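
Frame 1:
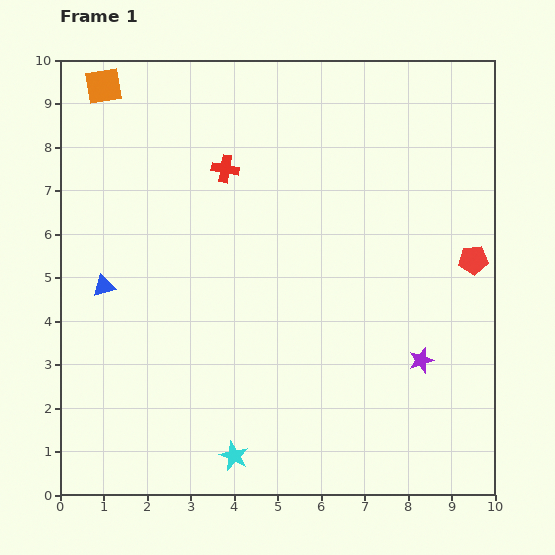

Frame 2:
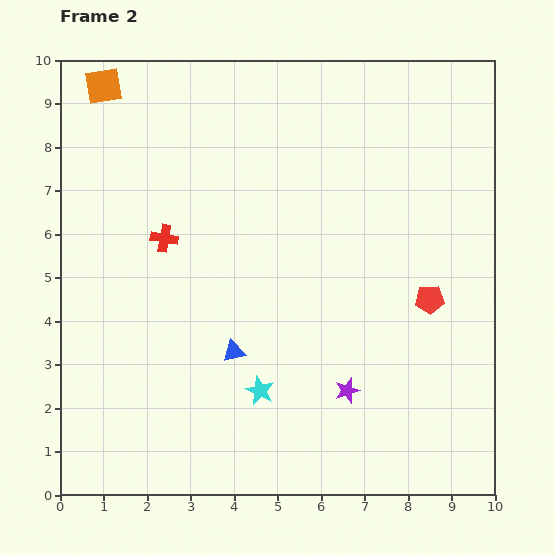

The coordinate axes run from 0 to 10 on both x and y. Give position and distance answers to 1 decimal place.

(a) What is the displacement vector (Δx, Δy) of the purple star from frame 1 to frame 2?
(-1.7, -0.7)

The purple star was at (8.3, 3.1) in frame 1 and (6.6, 2.4) in frame 2.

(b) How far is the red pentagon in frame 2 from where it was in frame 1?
1.3

The red pentagon moved from (9.5, 5.4) to (8.5, 4.5), a distance of √(1.0² + 0.9²) ≈ 1.3.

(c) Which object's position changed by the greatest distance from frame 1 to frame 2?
the blue triangle

(moved 3.4; next 2.1)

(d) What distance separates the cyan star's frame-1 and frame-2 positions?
1.6

The cyan star moved from (4.0, 0.9) to (4.6, 2.4), a distance of √(0.6² + 1.5²) ≈ 1.6.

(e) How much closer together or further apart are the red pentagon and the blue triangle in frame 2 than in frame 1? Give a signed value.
-3.8

Distance in frame 1: 8.5. Distance in frame 2: 4.7.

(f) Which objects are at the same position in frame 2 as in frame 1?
the orange square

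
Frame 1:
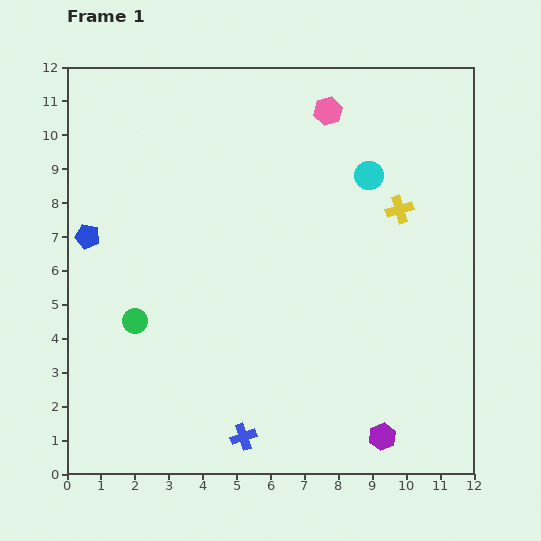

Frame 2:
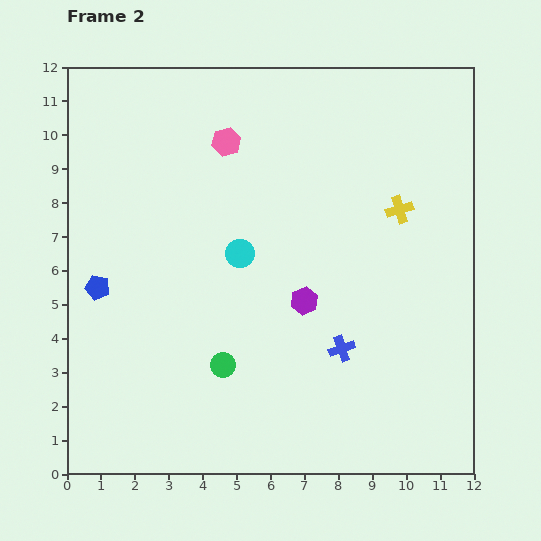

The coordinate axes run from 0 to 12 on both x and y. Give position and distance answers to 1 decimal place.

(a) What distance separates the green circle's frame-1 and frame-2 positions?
2.9

The green circle moved from (2.0, 4.5) to (4.6, 3.2), a distance of √(2.6² + 1.3²) ≈ 2.9.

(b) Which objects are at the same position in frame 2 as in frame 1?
the yellow cross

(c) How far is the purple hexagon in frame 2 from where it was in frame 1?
4.6

The purple hexagon moved from (9.3, 1.1) to (7.0, 5.1), a distance of √(2.3² + 4.0²) ≈ 4.6.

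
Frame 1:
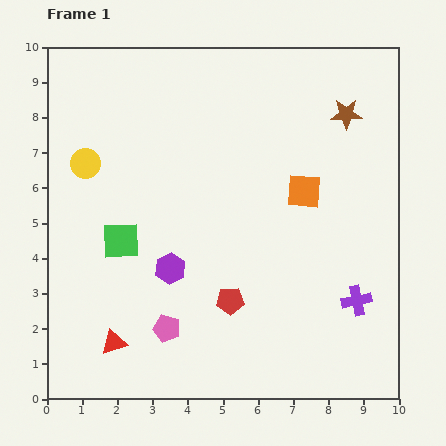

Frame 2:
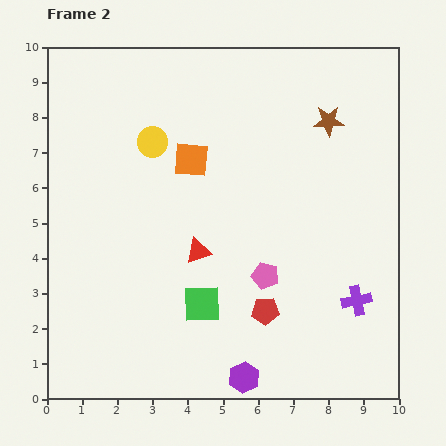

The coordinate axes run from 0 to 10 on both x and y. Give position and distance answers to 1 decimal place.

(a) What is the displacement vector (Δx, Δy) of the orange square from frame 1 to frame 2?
(-3.2, 0.9)

The orange square was at (7.3, 5.9) in frame 1 and (4.1, 6.8) in frame 2.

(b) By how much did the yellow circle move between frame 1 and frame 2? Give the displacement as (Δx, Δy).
(1.9, 0.6)

The yellow circle was at (1.1, 6.7) in frame 1 and (3.0, 7.3) in frame 2.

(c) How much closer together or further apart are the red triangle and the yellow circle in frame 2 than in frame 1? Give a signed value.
-1.8

Distance in frame 1: 5.2. Distance in frame 2: 3.4.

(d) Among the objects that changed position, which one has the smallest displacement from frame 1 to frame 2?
the brown star

(moved 0.5)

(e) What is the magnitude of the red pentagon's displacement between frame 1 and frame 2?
1.0

The red pentagon moved from (5.2, 2.8) to (6.2, 2.5), a distance of √(1.0² + 0.3²) ≈ 1.0.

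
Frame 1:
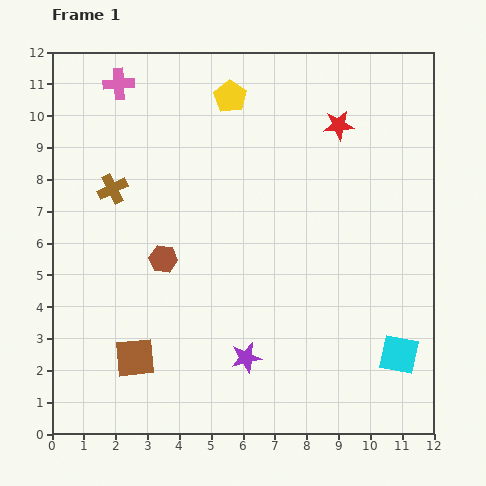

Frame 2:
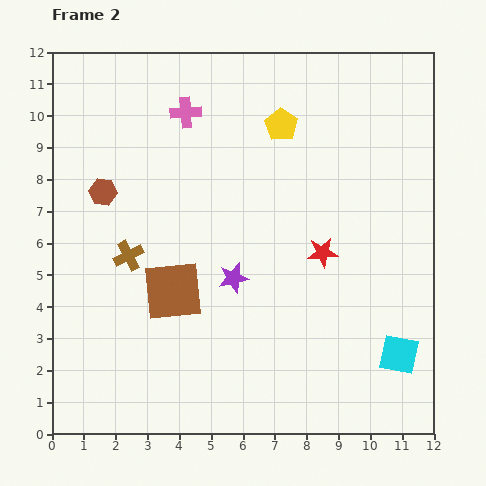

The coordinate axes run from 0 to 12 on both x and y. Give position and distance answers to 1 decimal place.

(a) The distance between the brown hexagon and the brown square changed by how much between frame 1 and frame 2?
+0.6

Distance in frame 1: 3.2. Distance in frame 2: 3.8.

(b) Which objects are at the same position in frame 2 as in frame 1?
the cyan square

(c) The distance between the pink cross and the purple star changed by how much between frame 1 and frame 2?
-4.1

Distance in frame 1: 9.5. Distance in frame 2: 5.4.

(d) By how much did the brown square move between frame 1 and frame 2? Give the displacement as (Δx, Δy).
(1.2, 2.1)

The brown square was at (2.6, 2.4) in frame 1 and (3.8, 4.5) in frame 2.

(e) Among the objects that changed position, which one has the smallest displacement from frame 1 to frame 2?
the yellow pentagon

(moved 1.8)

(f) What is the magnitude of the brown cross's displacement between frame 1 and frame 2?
2.2

The brown cross moved from (1.9, 7.7) to (2.4, 5.6), a distance of √(0.5² + 2.1²) ≈ 2.2.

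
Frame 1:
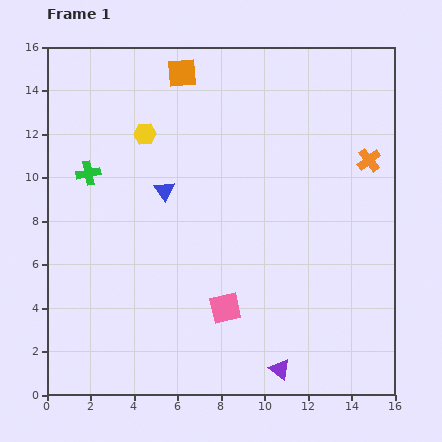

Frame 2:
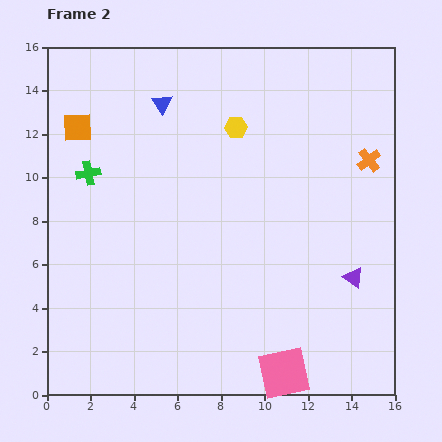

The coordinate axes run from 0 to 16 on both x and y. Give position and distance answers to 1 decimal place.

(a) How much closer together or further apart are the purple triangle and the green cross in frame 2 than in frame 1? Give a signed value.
+0.5

Distance in frame 1: 12.6. Distance in frame 2: 13.1.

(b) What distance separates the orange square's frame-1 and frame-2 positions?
5.4

The orange square moved from (6.2, 14.8) to (1.4, 12.3), a distance of √(4.8² + 2.5²) ≈ 5.4.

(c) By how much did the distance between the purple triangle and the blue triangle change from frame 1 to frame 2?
+2.1

Distance in frame 1: 9.8. Distance in frame 2: 11.9.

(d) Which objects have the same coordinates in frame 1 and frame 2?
the green cross, the orange cross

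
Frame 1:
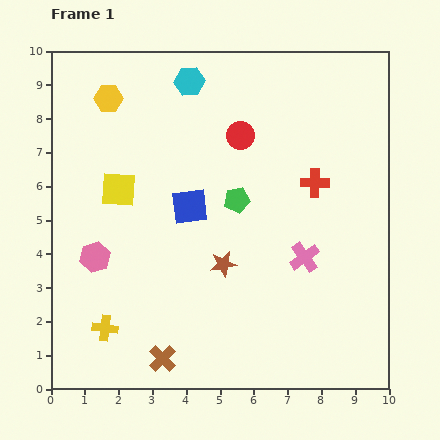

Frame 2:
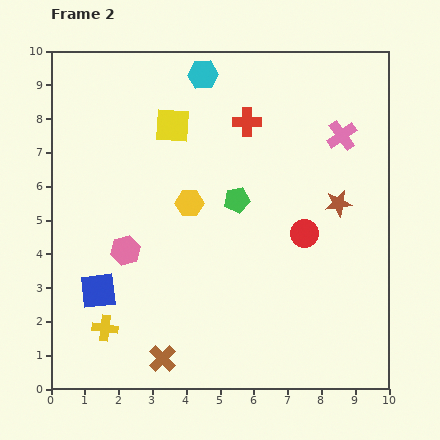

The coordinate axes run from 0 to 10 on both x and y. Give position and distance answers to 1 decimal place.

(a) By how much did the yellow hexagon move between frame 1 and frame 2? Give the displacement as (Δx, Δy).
(2.4, -3.1)

The yellow hexagon was at (1.7, 8.6) in frame 1 and (4.1, 5.5) in frame 2.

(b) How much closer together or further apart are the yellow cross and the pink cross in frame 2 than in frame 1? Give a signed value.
+2.7

Distance in frame 1: 6.3. Distance in frame 2: 9.0.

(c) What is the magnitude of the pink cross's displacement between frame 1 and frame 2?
3.8

The pink cross moved from (7.5, 3.9) to (8.6, 7.5), a distance of √(1.1² + 3.6²) ≈ 3.8.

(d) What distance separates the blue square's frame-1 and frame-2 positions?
3.7

The blue square moved from (4.1, 5.4) to (1.4, 2.9), a distance of √(2.7² + 2.5²) ≈ 3.7.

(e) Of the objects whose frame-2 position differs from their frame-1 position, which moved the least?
the cyan hexagon

(moved 0.4)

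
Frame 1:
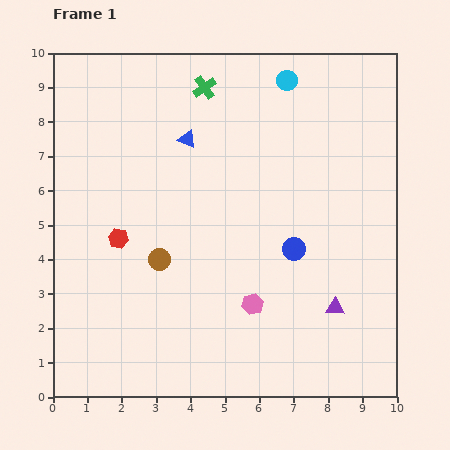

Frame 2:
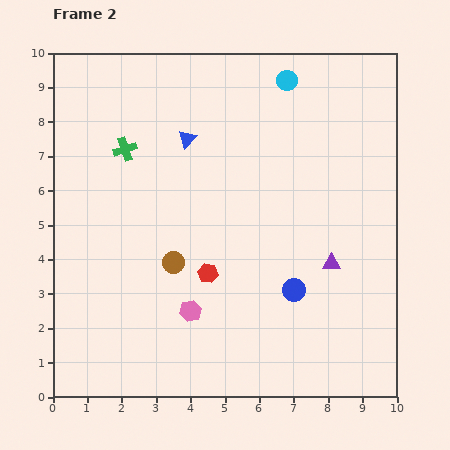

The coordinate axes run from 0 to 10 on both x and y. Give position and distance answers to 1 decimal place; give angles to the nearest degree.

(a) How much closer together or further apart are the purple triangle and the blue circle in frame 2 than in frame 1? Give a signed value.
-0.7

Distance in frame 1: 2.1. Distance in frame 2: 1.4.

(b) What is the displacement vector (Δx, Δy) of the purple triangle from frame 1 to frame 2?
(-0.1, 1.3)

The purple triangle was at (8.2, 2.6) in frame 1 and (8.1, 3.9) in frame 2.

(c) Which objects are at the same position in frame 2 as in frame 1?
the blue triangle, the cyan circle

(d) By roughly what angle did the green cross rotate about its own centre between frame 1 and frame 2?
16° clockwise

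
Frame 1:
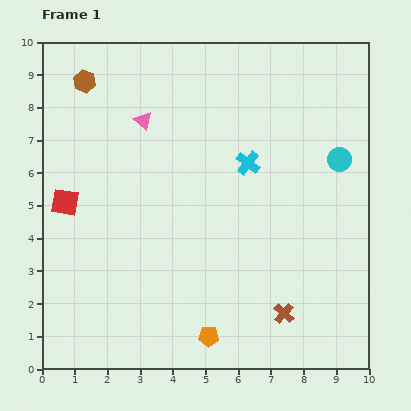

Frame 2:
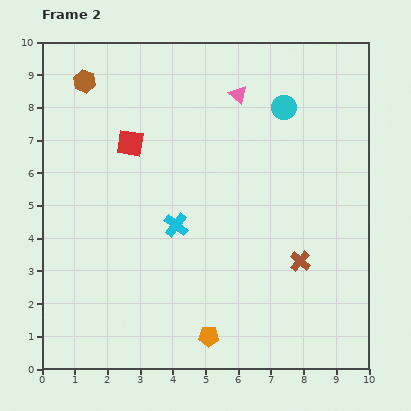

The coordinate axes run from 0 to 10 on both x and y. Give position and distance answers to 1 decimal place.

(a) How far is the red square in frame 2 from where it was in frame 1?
2.7

The red square moved from (0.7, 5.1) to (2.7, 6.9), a distance of √(2.0² + 1.8²) ≈ 2.7.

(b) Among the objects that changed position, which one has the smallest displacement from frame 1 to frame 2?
the brown cross

(moved 1.7)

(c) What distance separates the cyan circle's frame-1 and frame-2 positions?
2.3

The cyan circle moved from (9.1, 6.4) to (7.4, 8.0), a distance of √(1.7² + 1.6²) ≈ 2.3.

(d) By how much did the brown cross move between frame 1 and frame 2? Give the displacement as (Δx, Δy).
(0.5, 1.6)

The brown cross was at (7.4, 1.7) in frame 1 and (7.9, 3.3) in frame 2.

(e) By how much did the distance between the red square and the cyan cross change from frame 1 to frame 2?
-2.8

Distance in frame 1: 5.7. Distance in frame 2: 2.9.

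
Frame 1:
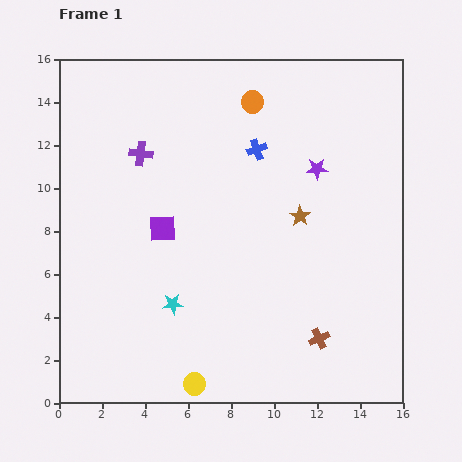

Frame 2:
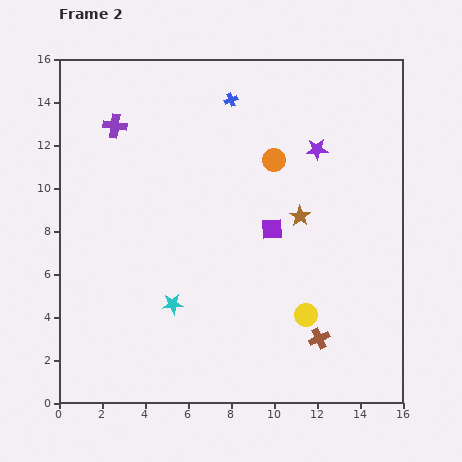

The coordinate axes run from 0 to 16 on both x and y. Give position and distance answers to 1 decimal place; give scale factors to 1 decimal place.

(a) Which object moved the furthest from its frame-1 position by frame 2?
the yellow circle

(moved 6.1; next 5.1)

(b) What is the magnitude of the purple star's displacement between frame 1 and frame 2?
0.9

The purple star moved from (12.0, 10.9) to (12.0, 11.8), a distance of √(0.0² + 0.9²) ≈ 0.9.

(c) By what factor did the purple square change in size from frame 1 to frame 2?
0.8×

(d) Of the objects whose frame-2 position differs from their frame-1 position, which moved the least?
the purple star

(moved 0.9)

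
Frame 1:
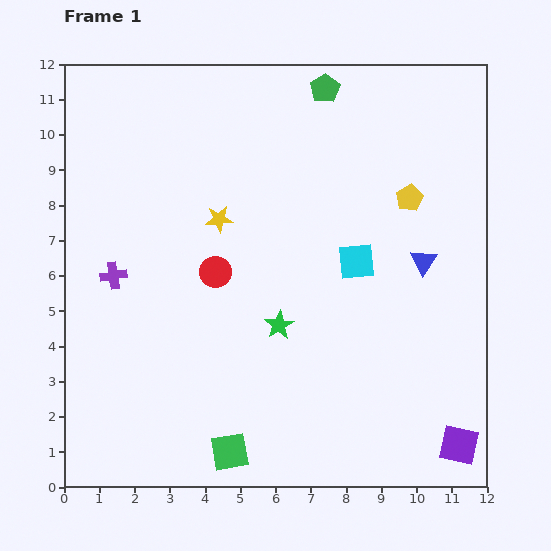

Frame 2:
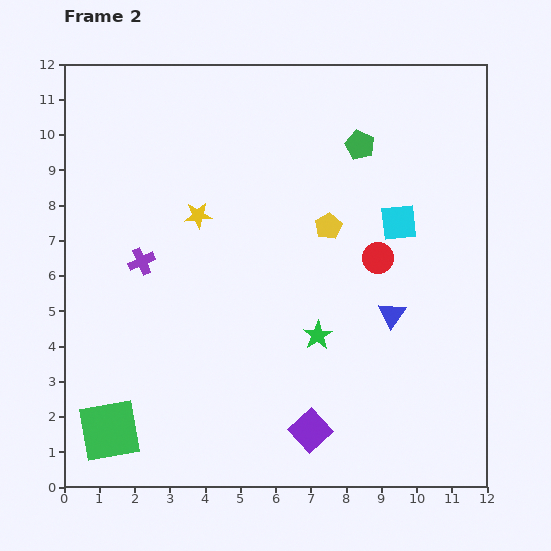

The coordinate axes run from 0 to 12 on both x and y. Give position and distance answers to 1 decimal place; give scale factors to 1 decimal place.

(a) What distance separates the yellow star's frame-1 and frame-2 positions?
0.6

The yellow star moved from (4.4, 7.6) to (3.8, 7.7), a distance of √(0.6² + 0.1²) ≈ 0.6.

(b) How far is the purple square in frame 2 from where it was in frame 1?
4.2

The purple square moved from (11.2, 1.2) to (7.0, 1.6), a distance of √(4.2² + 0.4²) ≈ 4.2.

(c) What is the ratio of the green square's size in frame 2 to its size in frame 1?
1.6×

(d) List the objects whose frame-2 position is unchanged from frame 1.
none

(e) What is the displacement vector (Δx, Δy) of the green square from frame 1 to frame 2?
(-3.4, 0.6)

The green square was at (4.7, 1.0) in frame 1 and (1.3, 1.6) in frame 2.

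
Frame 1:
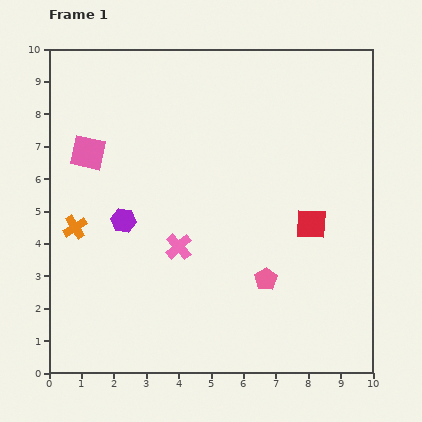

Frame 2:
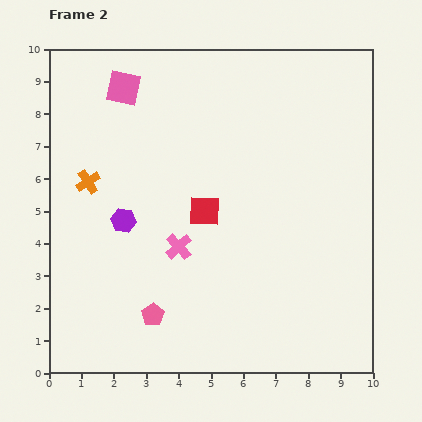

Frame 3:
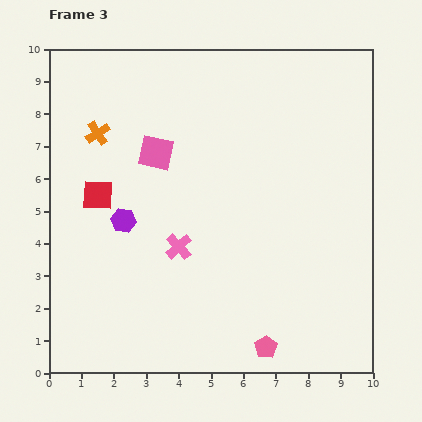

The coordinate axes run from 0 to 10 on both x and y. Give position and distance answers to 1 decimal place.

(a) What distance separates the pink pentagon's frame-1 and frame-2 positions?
3.7

The pink pentagon moved from (6.7, 2.9) to (3.2, 1.8), a distance of √(3.5² + 1.1²) ≈ 3.7.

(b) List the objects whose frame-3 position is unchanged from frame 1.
the pink cross, the purple hexagon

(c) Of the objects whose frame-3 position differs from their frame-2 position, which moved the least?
the orange cross

(moved 1.5)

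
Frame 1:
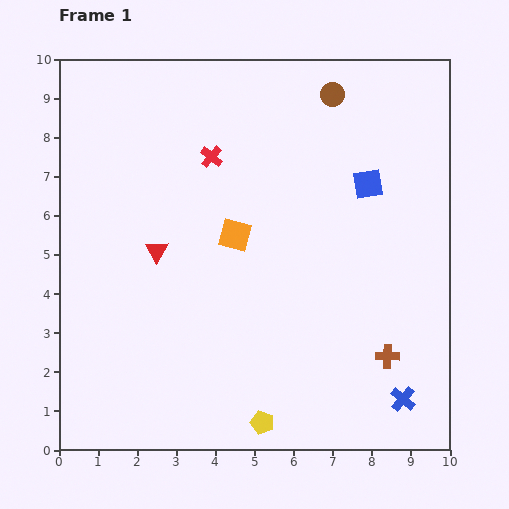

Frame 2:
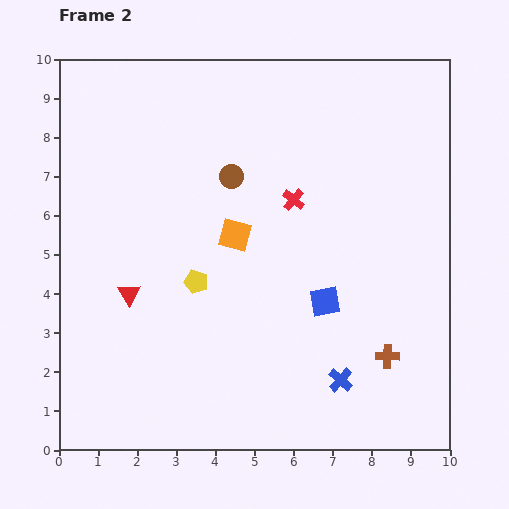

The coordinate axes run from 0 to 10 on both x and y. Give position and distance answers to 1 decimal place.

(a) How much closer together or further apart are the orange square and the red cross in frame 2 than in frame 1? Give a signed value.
-0.4

Distance in frame 1: 2.1. Distance in frame 2: 1.7.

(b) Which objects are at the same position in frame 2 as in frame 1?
the brown cross, the orange square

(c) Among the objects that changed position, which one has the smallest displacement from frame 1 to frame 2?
the red triangle

(moved 1.3)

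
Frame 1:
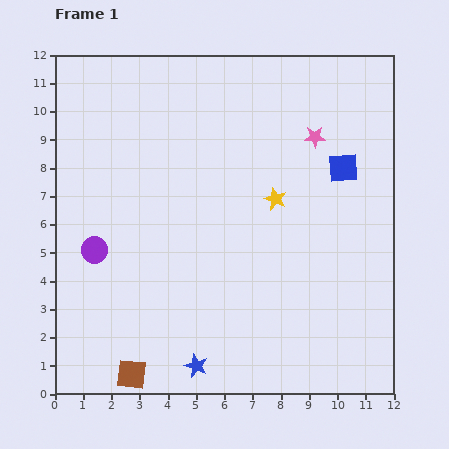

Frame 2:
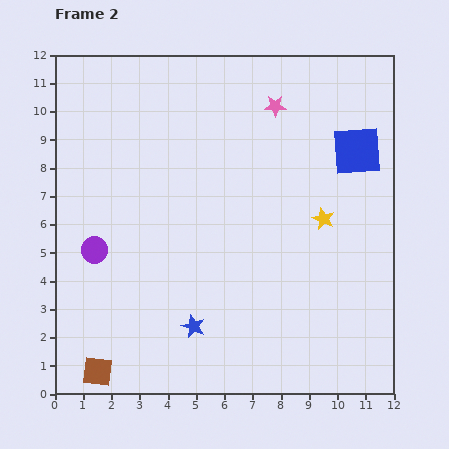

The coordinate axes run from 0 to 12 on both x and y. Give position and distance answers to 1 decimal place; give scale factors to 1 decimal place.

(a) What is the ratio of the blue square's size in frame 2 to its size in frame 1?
1.6×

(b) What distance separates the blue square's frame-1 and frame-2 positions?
0.8

The blue square moved from (10.2, 8.0) to (10.7, 8.6), a distance of √(0.5² + 0.6²) ≈ 0.8.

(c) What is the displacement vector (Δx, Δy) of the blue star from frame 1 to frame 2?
(-0.1, 1.4)

The blue star was at (5.0, 1.0) in frame 1 and (4.9, 2.4) in frame 2.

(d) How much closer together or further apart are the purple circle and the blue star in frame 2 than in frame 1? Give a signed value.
-1.1

Distance in frame 1: 5.5. Distance in frame 2: 4.4.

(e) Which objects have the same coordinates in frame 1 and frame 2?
the purple circle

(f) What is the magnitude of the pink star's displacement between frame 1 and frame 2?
1.8

The pink star moved from (9.2, 9.1) to (7.8, 10.2), a distance of √(1.4² + 1.1²) ≈ 1.8.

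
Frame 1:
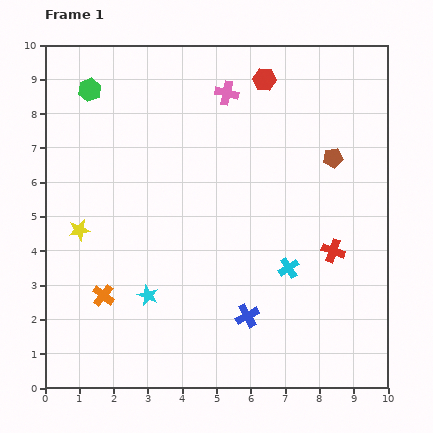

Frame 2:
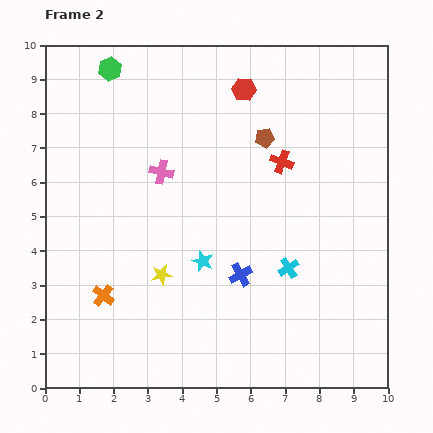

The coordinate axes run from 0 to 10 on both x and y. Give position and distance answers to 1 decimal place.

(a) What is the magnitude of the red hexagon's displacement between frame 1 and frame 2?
0.7

The red hexagon moved from (6.4, 9.0) to (5.8, 8.7), a distance of √(0.6² + 0.3²) ≈ 0.7.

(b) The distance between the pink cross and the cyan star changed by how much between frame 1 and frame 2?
-3.4

Distance in frame 1: 6.3. Distance in frame 2: 2.9.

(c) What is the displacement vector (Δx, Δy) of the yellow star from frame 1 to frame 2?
(2.4, -1.3)

The yellow star was at (1.0, 4.6) in frame 1 and (3.4, 3.3) in frame 2.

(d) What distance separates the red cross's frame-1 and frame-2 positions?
3.0

The red cross moved from (8.4, 4.0) to (6.9, 6.6), a distance of √(1.5² + 2.6²) ≈ 3.0.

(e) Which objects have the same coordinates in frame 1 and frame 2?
the orange cross, the cyan cross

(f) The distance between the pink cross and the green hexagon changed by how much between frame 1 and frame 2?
-0.6

Distance in frame 1: 4.0. Distance in frame 2: 3.4.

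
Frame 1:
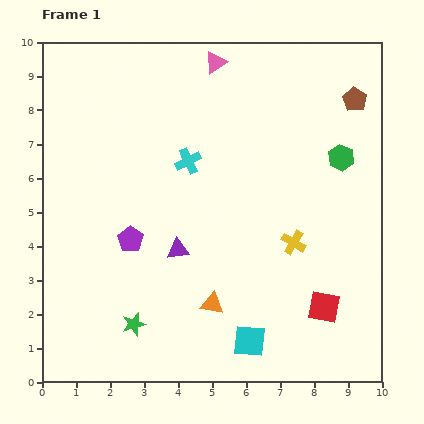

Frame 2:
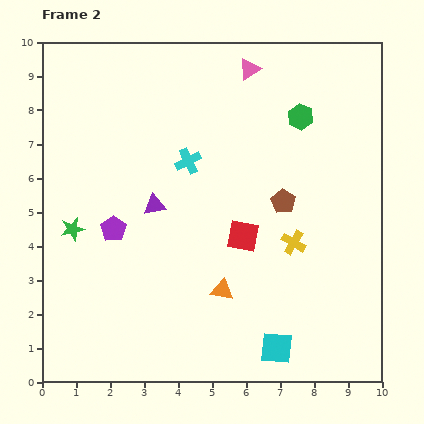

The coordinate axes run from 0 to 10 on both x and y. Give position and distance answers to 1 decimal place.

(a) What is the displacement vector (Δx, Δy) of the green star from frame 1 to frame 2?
(-1.8, 2.8)

The green star was at (2.7, 1.7) in frame 1 and (0.9, 4.5) in frame 2.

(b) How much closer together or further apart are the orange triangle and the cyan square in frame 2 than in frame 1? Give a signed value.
+0.7

Distance in frame 1: 1.6. Distance in frame 2: 2.3.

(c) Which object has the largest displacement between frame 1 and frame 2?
the brown pentagon

(moved 3.7; next 3.3)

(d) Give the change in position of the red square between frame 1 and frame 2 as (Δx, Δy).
(-2.4, 2.1)

The red square was at (8.3, 2.2) in frame 1 and (5.9, 4.3) in frame 2.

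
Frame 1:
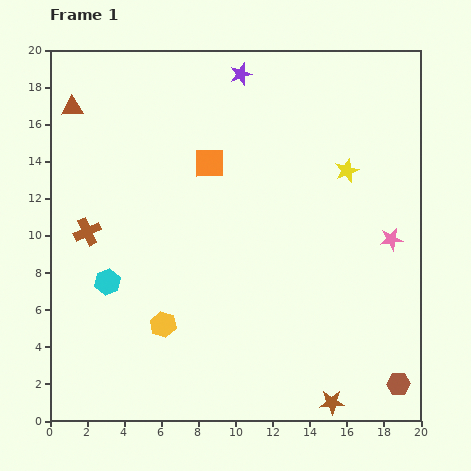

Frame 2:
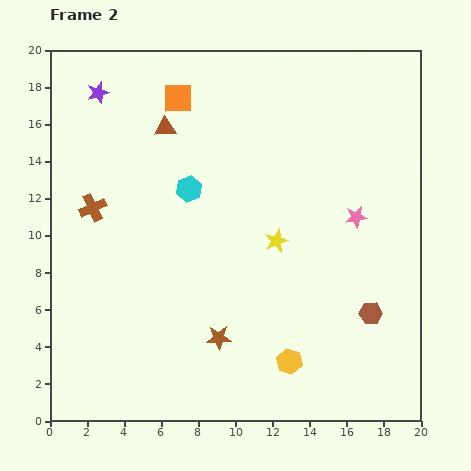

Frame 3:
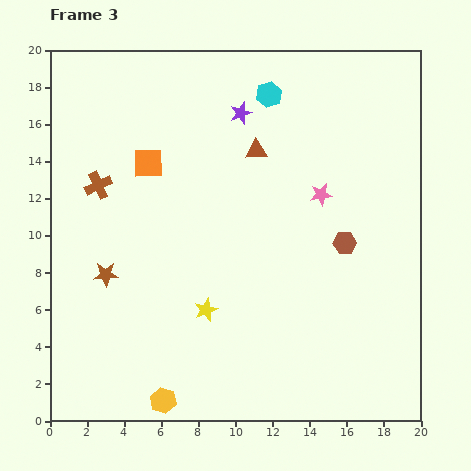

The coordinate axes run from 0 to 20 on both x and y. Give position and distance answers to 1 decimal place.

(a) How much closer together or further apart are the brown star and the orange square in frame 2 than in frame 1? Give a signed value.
-1.4

Distance in frame 1: 14.5. Distance in frame 2: 13.1.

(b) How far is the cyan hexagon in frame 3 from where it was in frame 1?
13.3

The cyan hexagon moved from (3.1, 7.5) to (11.8, 17.6), a distance of √(8.7² + 10.1²) ≈ 13.3.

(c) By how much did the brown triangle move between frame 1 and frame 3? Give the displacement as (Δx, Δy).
(9.9, -2.3)

The brown triangle was at (1.2, 16.9) in frame 1 and (11.1, 14.6) in frame 3.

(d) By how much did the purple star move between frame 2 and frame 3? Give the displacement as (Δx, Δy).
(7.7, -1.1)

The purple star was at (2.6, 17.7) in frame 2 and (10.3, 16.6) in frame 3.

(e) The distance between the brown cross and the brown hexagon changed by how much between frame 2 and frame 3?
-2.3

Distance in frame 2: 16.0. Distance in frame 3: 13.7.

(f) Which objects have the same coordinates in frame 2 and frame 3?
none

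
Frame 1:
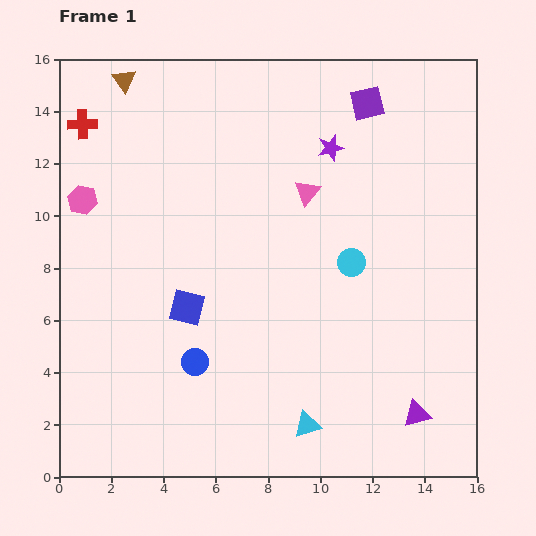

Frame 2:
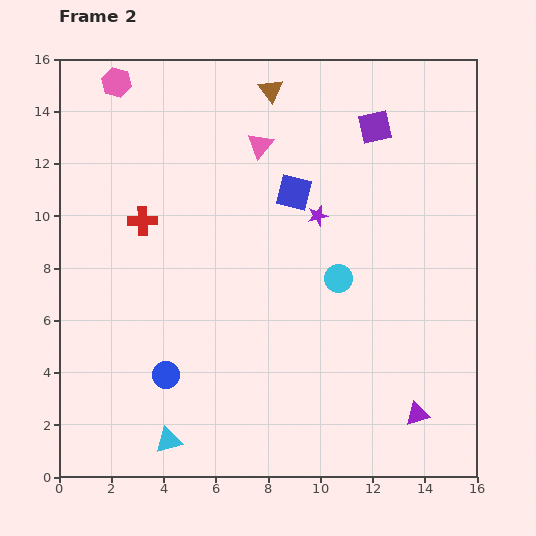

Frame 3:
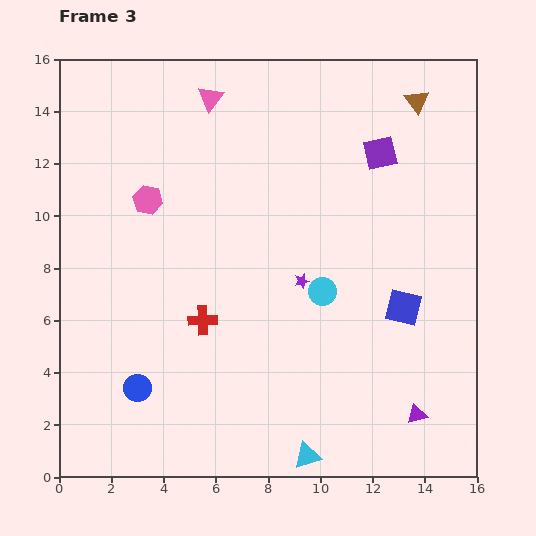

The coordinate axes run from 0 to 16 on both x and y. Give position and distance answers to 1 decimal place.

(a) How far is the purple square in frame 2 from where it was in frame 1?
0.9

The purple square moved from (11.8, 14.3) to (12.1, 13.4), a distance of √(0.3² + 0.9²) ≈ 0.9.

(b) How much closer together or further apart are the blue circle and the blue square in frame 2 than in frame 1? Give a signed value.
+6.4

Distance in frame 1: 2.1. Distance in frame 2: 8.5.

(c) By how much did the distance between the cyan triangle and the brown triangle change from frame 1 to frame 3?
-0.7

Distance in frame 1: 14.9. Distance in frame 3: 14.2.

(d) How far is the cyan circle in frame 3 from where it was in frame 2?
0.8

The cyan circle moved from (10.7, 7.6) to (10.1, 7.1), a distance of √(0.6² + 0.5²) ≈ 0.8.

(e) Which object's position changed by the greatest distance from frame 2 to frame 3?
the blue square

(moved 6.1; next 5.6)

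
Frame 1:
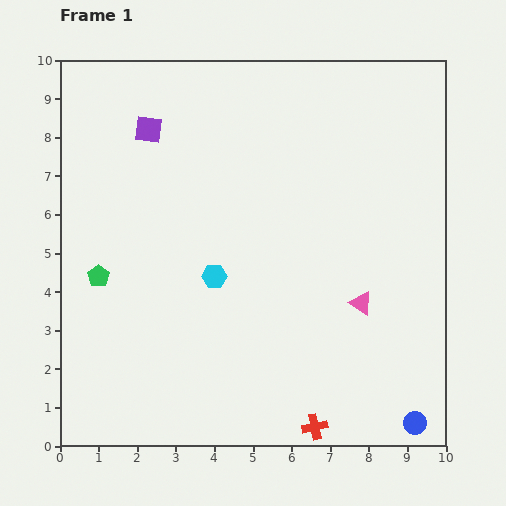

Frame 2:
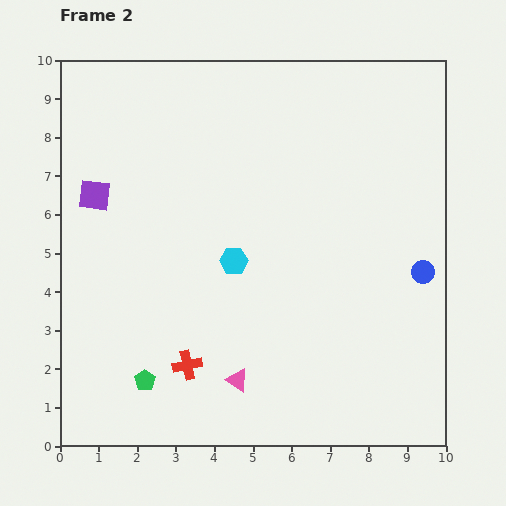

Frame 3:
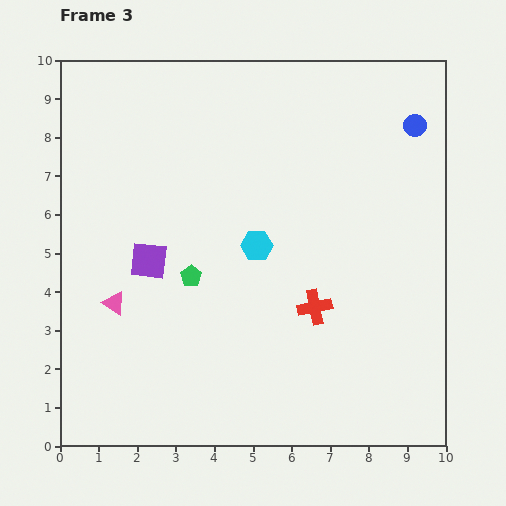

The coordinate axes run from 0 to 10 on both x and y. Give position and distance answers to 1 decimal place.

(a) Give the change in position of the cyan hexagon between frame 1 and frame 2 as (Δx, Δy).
(0.5, 0.4)

The cyan hexagon was at (4.0, 4.4) in frame 1 and (4.5, 4.8) in frame 2.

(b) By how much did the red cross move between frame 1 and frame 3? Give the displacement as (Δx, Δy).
(0.0, 3.1)

The red cross was at (6.6, 0.5) in frame 1 and (6.6, 3.6) in frame 3.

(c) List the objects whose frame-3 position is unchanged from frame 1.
none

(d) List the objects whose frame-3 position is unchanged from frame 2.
none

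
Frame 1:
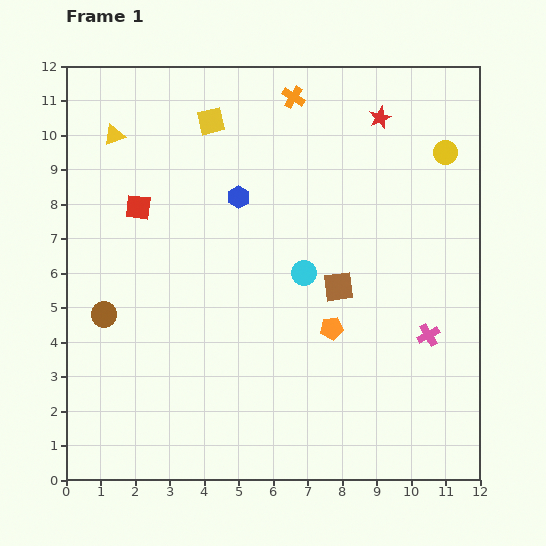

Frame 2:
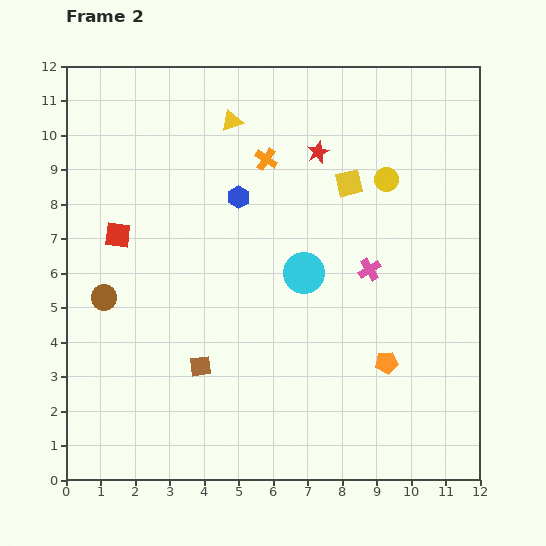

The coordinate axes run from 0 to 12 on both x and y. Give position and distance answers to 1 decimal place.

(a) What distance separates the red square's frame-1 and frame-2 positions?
1.0

The red square moved from (2.1, 7.9) to (1.5, 7.1), a distance of √(0.6² + 0.8²) ≈ 1.0.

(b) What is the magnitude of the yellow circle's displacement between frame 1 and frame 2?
1.9

The yellow circle moved from (11.0, 9.5) to (9.3, 8.7), a distance of √(1.7² + 0.8²) ≈ 1.9.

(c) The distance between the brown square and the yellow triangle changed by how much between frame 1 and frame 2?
-0.6

Distance in frame 1: 7.8. Distance in frame 2: 7.2.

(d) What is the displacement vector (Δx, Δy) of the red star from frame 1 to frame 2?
(-1.8, -1.0)

The red star was at (9.1, 10.5) in frame 1 and (7.3, 9.5) in frame 2.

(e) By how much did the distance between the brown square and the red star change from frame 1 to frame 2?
+2.1

Distance in frame 1: 5.0. Distance in frame 2: 7.1.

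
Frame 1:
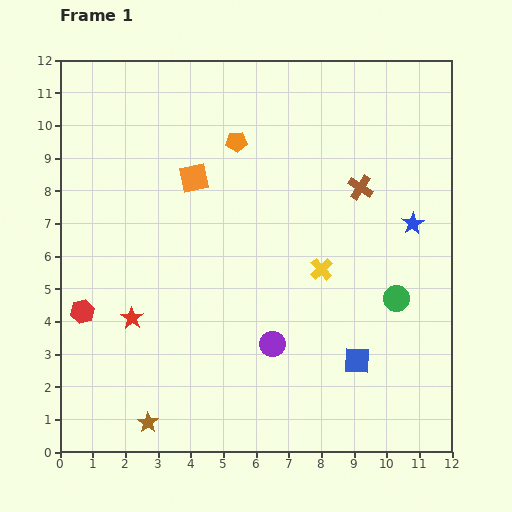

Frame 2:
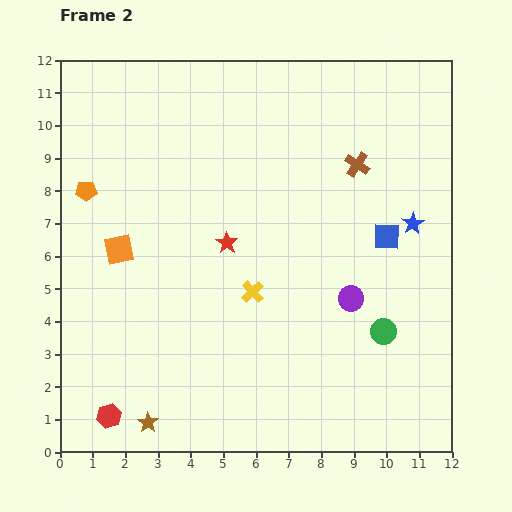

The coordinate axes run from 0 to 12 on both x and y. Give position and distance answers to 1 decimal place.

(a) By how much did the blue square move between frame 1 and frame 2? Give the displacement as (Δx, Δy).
(0.9, 3.8)

The blue square was at (9.1, 2.8) in frame 1 and (10.0, 6.6) in frame 2.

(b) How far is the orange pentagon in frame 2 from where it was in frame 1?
4.8

The orange pentagon moved from (5.4, 9.5) to (0.8, 8.0), a distance of √(4.6² + 1.5²) ≈ 4.8.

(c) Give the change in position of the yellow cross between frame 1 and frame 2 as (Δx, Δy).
(-2.1, -0.7)

The yellow cross was at (8.0, 5.6) in frame 1 and (5.9, 4.9) in frame 2.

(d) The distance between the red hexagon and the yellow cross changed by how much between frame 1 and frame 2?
-1.6

Distance in frame 1: 7.4. Distance in frame 2: 5.8.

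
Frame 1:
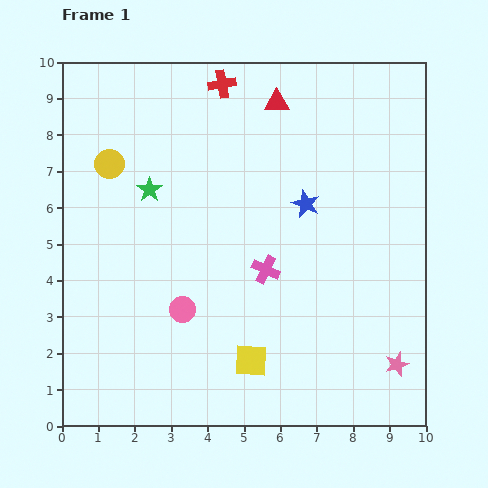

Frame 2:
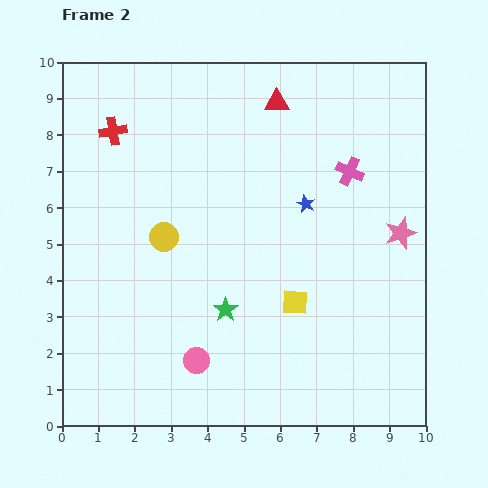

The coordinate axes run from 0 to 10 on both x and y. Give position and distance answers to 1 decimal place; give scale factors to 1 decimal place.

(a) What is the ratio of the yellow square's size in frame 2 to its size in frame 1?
0.8×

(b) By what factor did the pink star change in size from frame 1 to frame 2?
1.3×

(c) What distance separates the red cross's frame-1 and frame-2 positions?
3.3

The red cross moved from (4.4, 9.4) to (1.4, 8.1), a distance of √(3.0² + 1.3²) ≈ 3.3.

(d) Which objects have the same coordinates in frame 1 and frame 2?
the blue star, the red triangle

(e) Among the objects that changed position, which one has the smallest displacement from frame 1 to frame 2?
the pink circle

(moved 1.5)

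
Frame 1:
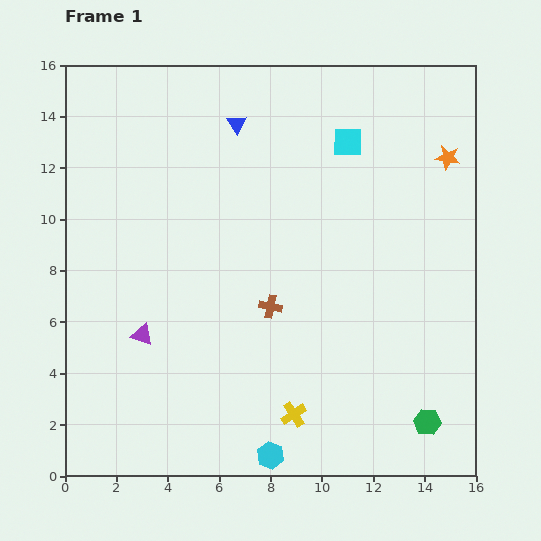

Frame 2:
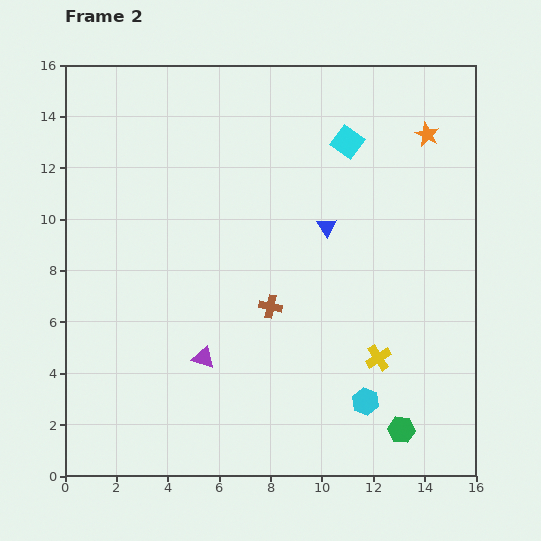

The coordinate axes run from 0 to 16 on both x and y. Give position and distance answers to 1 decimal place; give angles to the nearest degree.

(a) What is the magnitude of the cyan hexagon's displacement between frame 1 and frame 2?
4.3

The cyan hexagon moved from (8.0, 0.8) to (11.7, 2.9), a distance of √(3.7² + 2.1²) ≈ 4.3.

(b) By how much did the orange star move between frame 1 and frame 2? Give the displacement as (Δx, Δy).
(-0.8, 0.9)

The orange star was at (14.9, 12.4) in frame 1 and (14.1, 13.3) in frame 2.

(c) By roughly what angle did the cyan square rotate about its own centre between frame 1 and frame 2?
36° clockwise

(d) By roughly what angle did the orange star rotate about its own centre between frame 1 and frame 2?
16° clockwise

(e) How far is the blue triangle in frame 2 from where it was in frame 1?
5.3

The blue triangle moved from (6.7, 13.7) to (10.2, 9.7), a distance of √(3.5² + 4.0²) ≈ 5.3.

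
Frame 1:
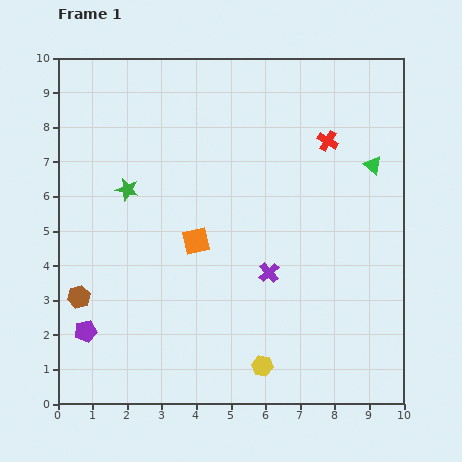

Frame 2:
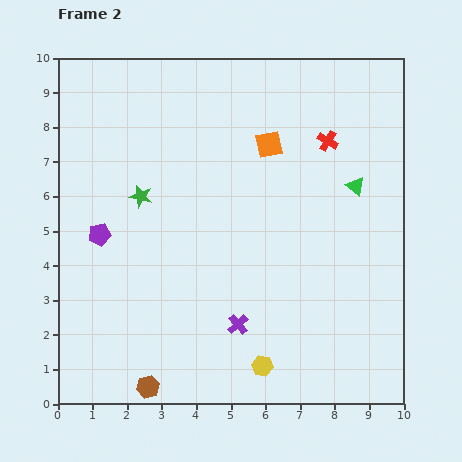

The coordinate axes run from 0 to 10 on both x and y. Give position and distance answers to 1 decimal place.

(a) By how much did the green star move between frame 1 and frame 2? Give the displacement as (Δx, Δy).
(0.4, -0.2)

The green star was at (2.0, 6.2) in frame 1 and (2.4, 6.0) in frame 2.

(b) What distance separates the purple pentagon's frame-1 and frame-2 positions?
2.8

The purple pentagon moved from (0.8, 2.1) to (1.2, 4.9), a distance of √(0.4² + 2.8²) ≈ 2.8.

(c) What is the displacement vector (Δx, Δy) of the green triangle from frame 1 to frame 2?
(-0.5, -0.6)

The green triangle was at (9.1, 6.9) in frame 1 and (8.6, 6.3) in frame 2.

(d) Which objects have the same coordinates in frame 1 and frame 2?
the yellow hexagon, the red cross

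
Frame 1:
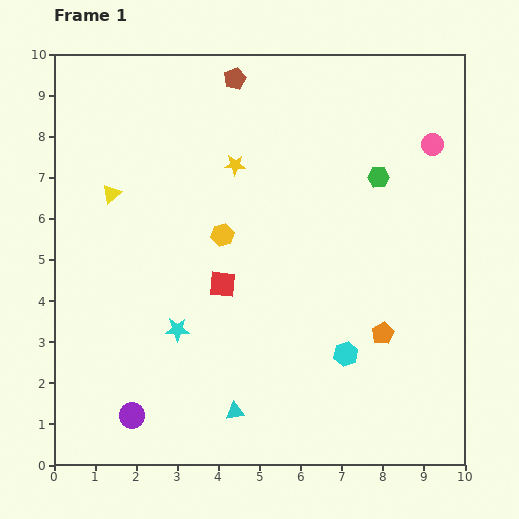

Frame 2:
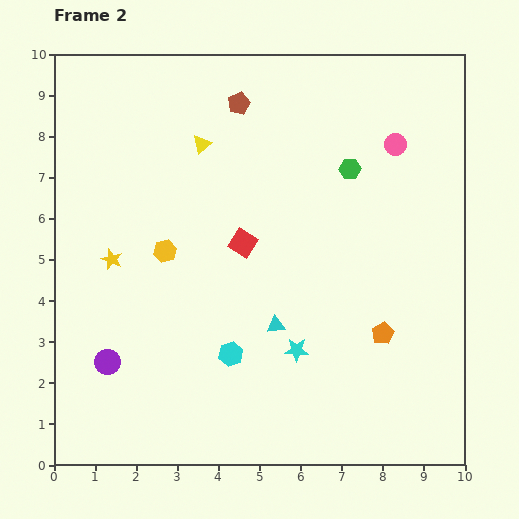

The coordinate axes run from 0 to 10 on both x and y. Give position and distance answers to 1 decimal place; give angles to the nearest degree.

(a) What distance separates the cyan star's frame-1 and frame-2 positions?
2.9

The cyan star moved from (3.0, 3.3) to (5.9, 2.8), a distance of √(2.9² + 0.5²) ≈ 2.9.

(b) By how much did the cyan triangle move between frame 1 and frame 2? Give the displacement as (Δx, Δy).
(1.0, 2.1)

The cyan triangle was at (4.4, 1.3) in frame 1 and (5.4, 3.4) in frame 2.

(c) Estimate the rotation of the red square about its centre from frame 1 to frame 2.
27° clockwise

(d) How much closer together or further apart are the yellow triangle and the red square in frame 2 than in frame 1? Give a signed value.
-0.9

Distance in frame 1: 3.5. Distance in frame 2: 2.6.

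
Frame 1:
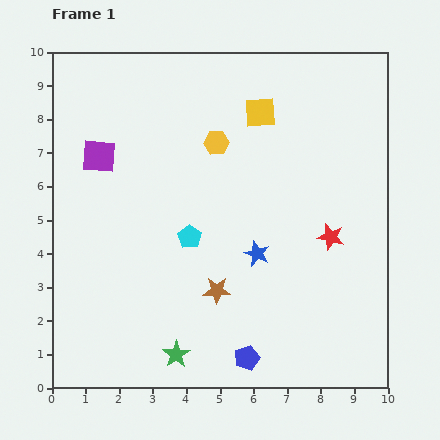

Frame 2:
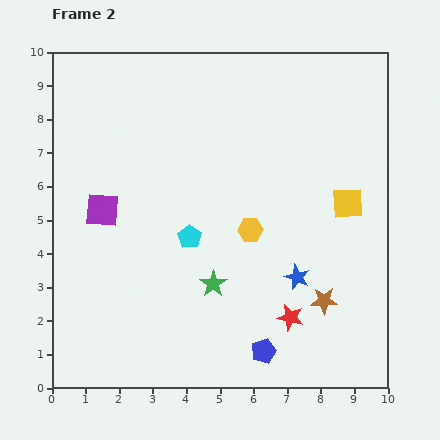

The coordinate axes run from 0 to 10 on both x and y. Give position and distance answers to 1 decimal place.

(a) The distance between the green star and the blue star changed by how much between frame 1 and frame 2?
-1.3

Distance in frame 1: 3.8. Distance in frame 2: 2.5.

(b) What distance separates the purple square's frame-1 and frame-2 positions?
1.6

The purple square moved from (1.4, 6.9) to (1.5, 5.3), a distance of √(0.1² + 1.6²) ≈ 1.6.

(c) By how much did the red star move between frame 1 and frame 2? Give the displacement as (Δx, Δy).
(-1.2, -2.4)

The red star was at (8.3, 4.5) in frame 1 and (7.1, 2.1) in frame 2.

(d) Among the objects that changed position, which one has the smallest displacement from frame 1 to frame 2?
the blue pentagon

(moved 0.5)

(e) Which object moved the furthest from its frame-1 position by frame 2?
the yellow square

(moved 3.7; next 3.2)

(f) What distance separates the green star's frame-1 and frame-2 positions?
2.4

The green star moved from (3.7, 1.0) to (4.8, 3.1), a distance of √(1.1² + 2.1²) ≈ 2.4.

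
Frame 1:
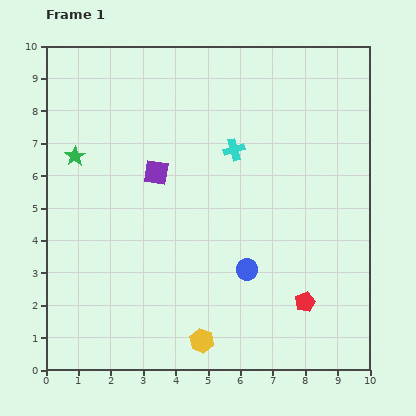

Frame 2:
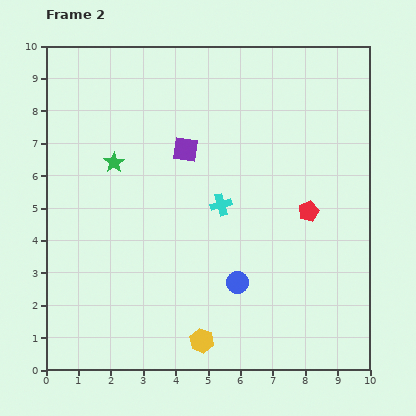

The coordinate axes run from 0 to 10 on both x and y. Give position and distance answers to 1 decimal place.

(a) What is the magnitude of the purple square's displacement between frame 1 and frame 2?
1.1

The purple square moved from (3.4, 6.1) to (4.3, 6.8), a distance of √(0.9² + 0.7²) ≈ 1.1.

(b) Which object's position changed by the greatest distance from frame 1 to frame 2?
the red pentagon

(moved 2.8; next 1.7)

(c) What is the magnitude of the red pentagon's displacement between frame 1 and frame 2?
2.8

The red pentagon moved from (8.0, 2.1) to (8.1, 4.9), a distance of √(0.1² + 2.8²) ≈ 2.8.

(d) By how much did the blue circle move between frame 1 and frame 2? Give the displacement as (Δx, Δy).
(-0.3, -0.4)

The blue circle was at (6.2, 3.1) in frame 1 and (5.9, 2.7) in frame 2.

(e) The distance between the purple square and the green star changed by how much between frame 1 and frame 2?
-0.3

Distance in frame 1: 2.5. Distance in frame 2: 2.2.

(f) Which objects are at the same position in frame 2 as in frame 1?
the yellow hexagon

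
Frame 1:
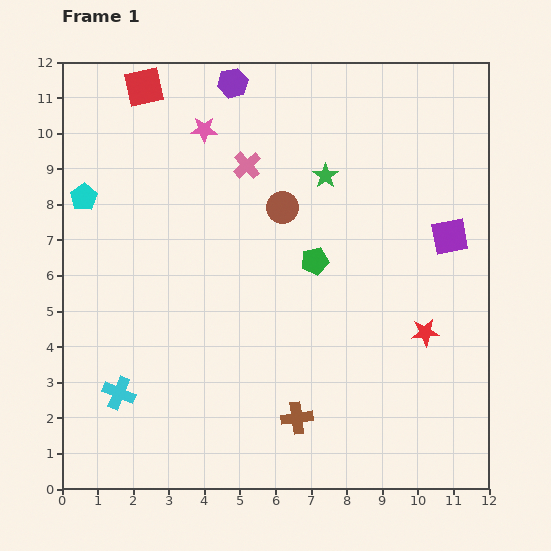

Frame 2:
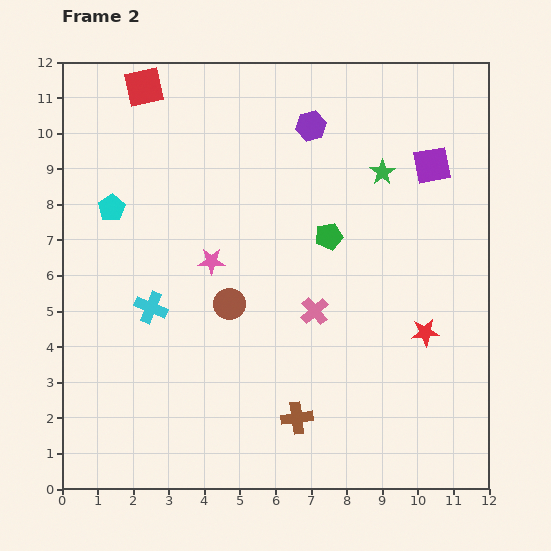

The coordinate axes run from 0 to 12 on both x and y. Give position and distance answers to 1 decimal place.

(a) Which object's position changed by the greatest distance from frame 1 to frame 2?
the pink cross

(moved 4.5; next 3.7)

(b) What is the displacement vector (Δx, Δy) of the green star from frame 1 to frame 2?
(1.6, 0.1)

The green star was at (7.4, 8.8) in frame 1 and (9.0, 8.9) in frame 2.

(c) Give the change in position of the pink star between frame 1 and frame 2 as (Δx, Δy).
(0.2, -3.7)

The pink star was at (4.0, 10.1) in frame 1 and (4.2, 6.4) in frame 2.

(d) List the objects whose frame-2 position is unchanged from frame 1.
the red star, the brown cross, the red square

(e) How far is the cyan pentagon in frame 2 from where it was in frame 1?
0.9

The cyan pentagon moved from (0.6, 8.2) to (1.4, 7.9), a distance of √(0.8² + 0.3²) ≈ 0.9.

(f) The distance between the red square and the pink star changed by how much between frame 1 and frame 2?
+3.2

Distance in frame 1: 2.1. Distance in frame 2: 5.3.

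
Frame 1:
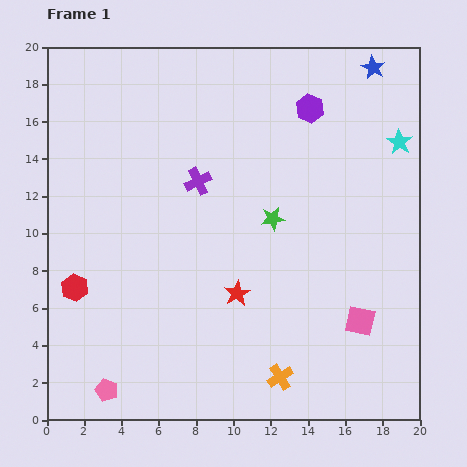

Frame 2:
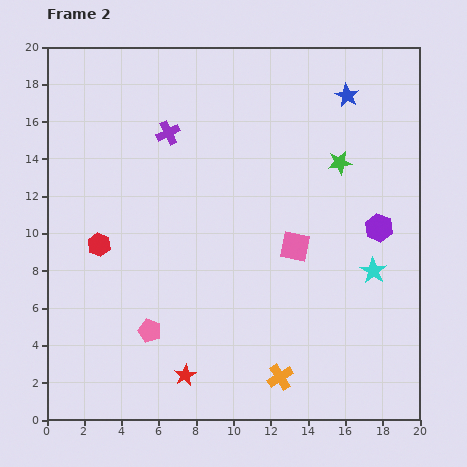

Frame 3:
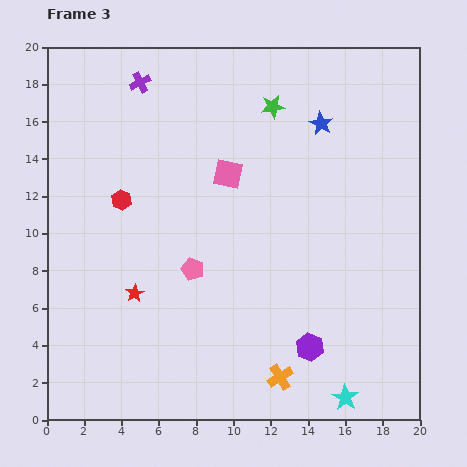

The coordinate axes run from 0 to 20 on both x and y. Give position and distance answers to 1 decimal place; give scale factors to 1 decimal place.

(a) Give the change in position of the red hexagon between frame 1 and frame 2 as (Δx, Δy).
(1.3, 2.3)

The red hexagon was at (1.5, 7.1) in frame 1 and (2.8, 9.4) in frame 2.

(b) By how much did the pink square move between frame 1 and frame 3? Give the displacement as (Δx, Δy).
(-7.1, 7.9)

The pink square was at (16.8, 5.3) in frame 1 and (9.7, 13.2) in frame 3.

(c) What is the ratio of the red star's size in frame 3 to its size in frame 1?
0.7×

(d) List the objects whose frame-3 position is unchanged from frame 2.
the orange cross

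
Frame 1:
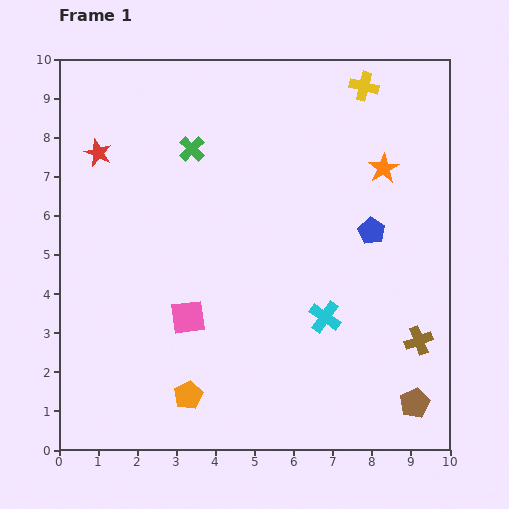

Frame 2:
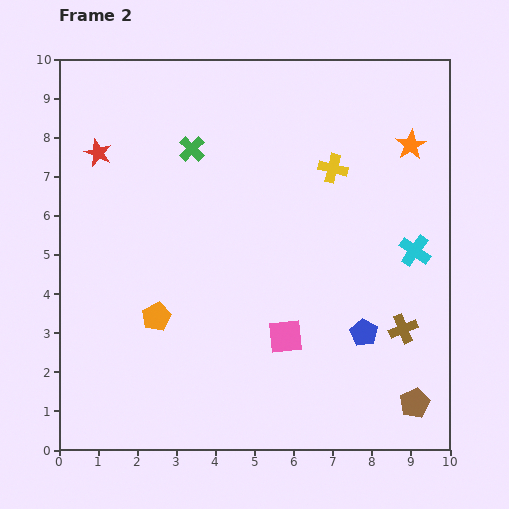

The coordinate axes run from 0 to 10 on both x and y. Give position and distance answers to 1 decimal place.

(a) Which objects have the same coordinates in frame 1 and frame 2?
the red star, the brown pentagon, the green cross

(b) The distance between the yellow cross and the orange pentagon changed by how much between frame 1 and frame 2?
-3.2

Distance in frame 1: 9.1. Distance in frame 2: 5.9.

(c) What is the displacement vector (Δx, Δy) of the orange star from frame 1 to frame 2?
(0.7, 0.6)

The orange star was at (8.3, 7.2) in frame 1 and (9.0, 7.8) in frame 2.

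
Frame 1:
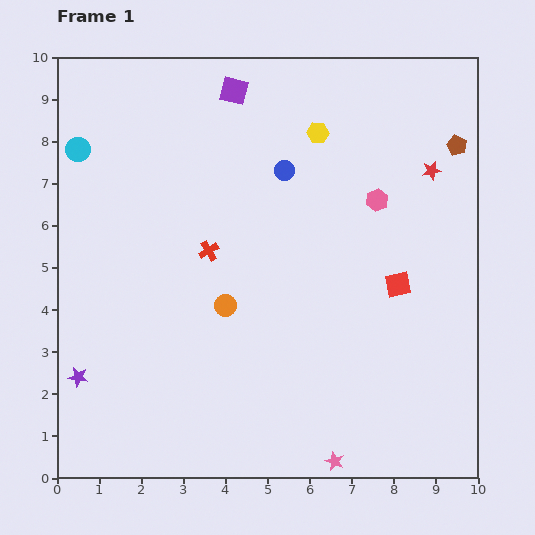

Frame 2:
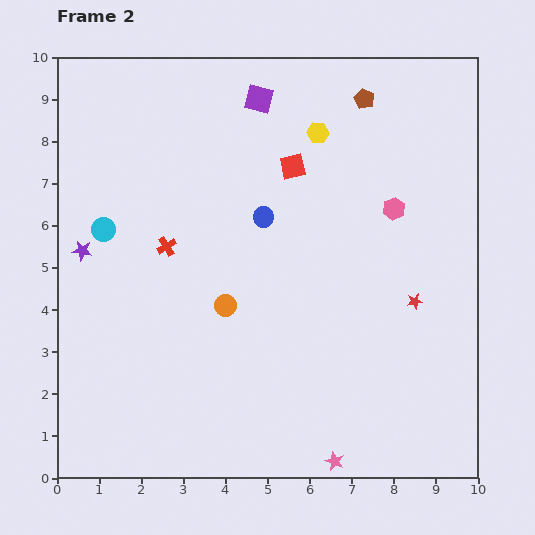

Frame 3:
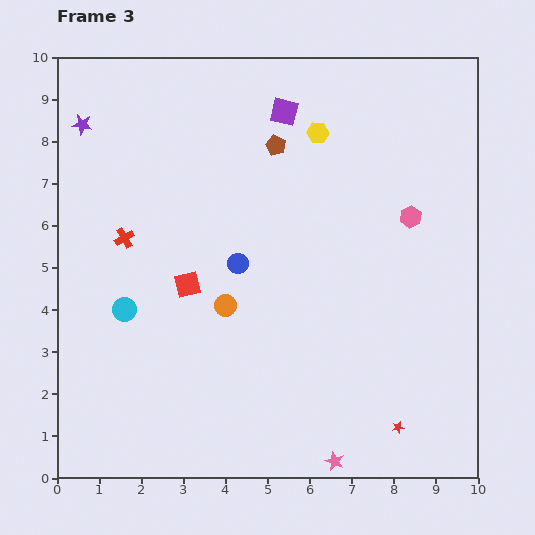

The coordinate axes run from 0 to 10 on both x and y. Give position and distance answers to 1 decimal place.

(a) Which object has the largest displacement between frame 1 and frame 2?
the red square

(moved 3.8; next 3.1)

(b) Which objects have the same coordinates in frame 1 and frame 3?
the pink star, the yellow hexagon, the orange circle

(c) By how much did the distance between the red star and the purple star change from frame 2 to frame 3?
+2.4

Distance in frame 2: 8.0. Distance in frame 3: 10.4.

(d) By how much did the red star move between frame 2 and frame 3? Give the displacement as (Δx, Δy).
(-0.4, -3.0)

The red star was at (8.5, 4.2) in frame 2 and (8.1, 1.2) in frame 3.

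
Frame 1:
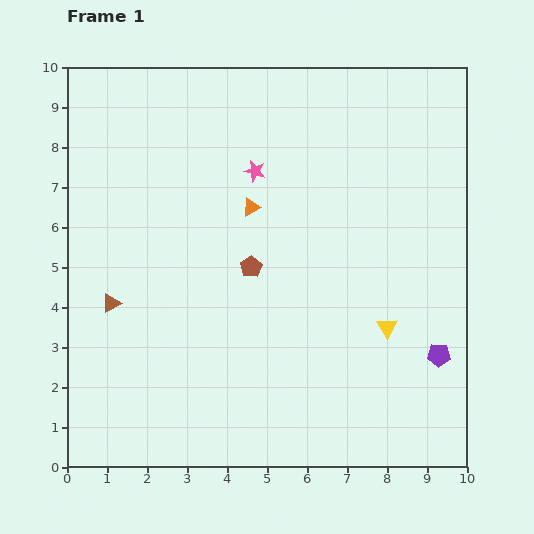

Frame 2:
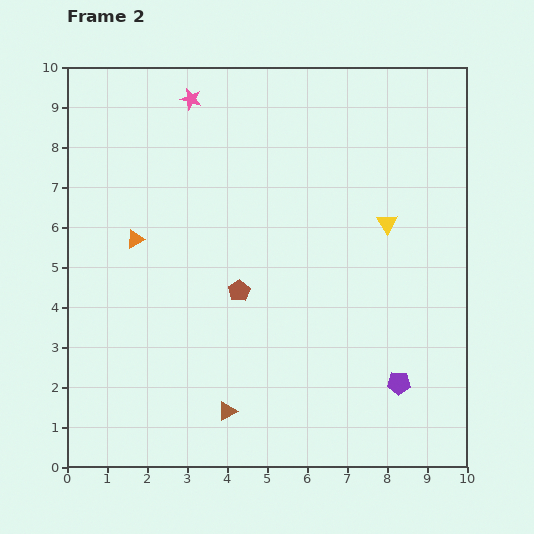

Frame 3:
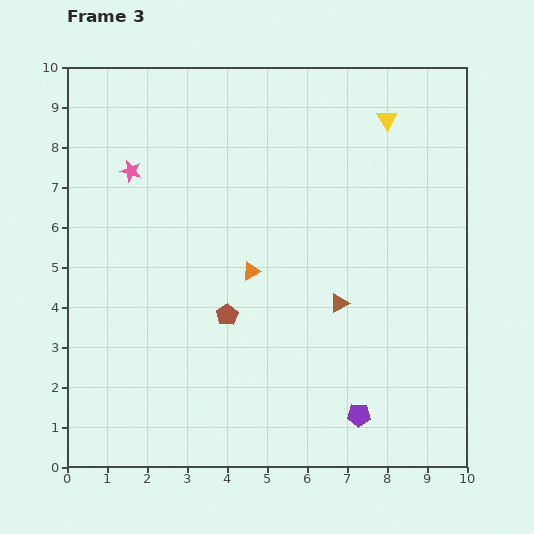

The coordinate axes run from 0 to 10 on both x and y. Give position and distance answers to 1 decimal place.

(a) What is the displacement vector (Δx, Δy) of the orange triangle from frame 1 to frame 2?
(-2.9, -0.8)

The orange triangle was at (4.6, 6.5) in frame 1 and (1.7, 5.7) in frame 2.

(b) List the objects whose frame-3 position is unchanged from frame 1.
none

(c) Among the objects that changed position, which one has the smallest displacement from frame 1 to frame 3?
the brown pentagon

(moved 1.3)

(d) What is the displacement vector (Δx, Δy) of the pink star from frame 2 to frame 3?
(-1.5, -1.8)

The pink star was at (3.1, 9.2) in frame 2 and (1.6, 7.4) in frame 3.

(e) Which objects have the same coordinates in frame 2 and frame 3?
none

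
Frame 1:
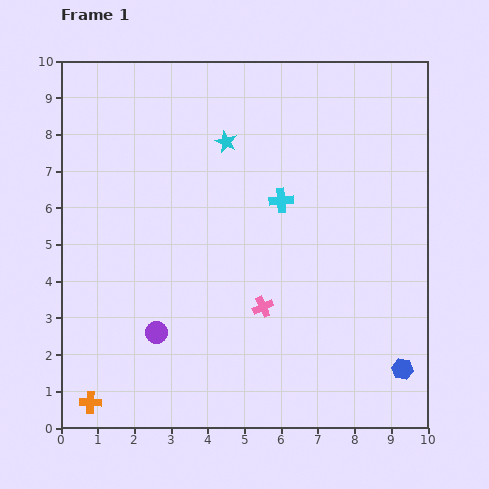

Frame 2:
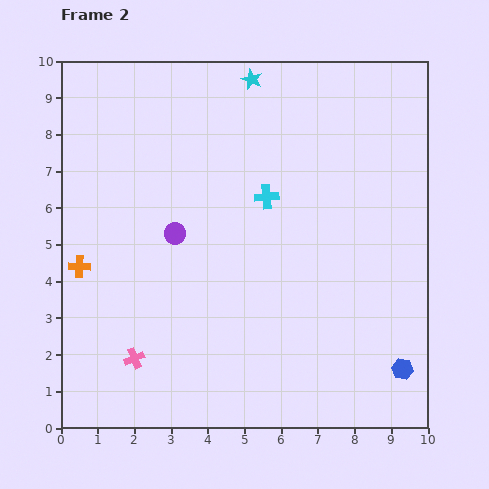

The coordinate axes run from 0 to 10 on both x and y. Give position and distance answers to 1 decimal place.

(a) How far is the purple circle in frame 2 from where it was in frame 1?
2.7

The purple circle moved from (2.6, 2.6) to (3.1, 5.3), a distance of √(0.5² + 2.7²) ≈ 2.7.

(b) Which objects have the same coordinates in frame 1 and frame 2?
the blue hexagon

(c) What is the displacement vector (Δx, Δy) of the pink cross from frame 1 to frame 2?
(-3.5, -1.4)

The pink cross was at (5.5, 3.3) in frame 1 and (2.0, 1.9) in frame 2.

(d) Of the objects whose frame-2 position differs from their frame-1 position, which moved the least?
the cyan cross

(moved 0.4)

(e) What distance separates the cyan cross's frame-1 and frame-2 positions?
0.4

The cyan cross moved from (6.0, 6.2) to (5.6, 6.3), a distance of √(0.4² + 0.1²) ≈ 0.4.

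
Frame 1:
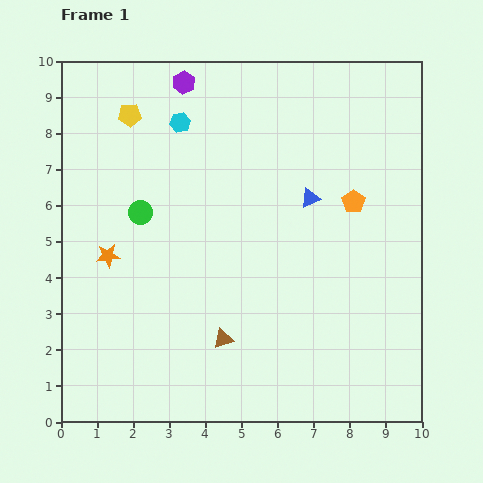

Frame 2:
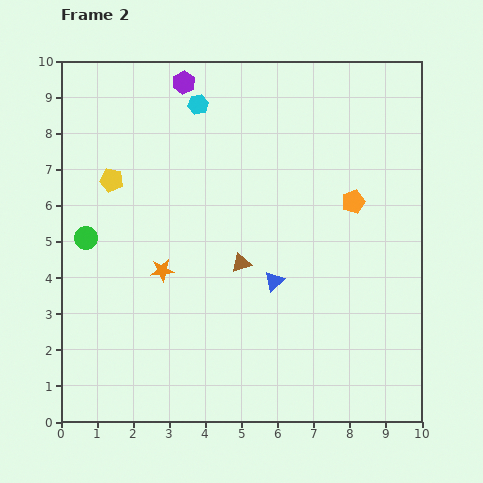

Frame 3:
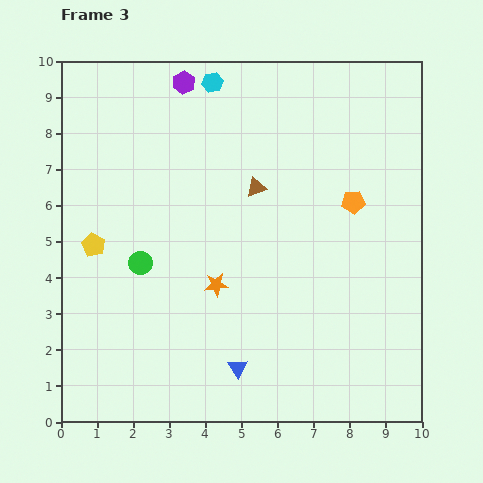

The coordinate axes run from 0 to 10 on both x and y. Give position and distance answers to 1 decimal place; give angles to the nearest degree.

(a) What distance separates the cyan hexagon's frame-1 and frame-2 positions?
0.7

The cyan hexagon moved from (3.3, 8.3) to (3.8, 8.8), a distance of √(0.5² + 0.5²) ≈ 0.7.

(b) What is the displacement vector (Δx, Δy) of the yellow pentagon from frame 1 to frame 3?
(-1.0, -3.6)

The yellow pentagon was at (1.9, 8.5) in frame 1 and (0.9, 4.9) in frame 3.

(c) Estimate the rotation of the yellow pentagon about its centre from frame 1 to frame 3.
30° clockwise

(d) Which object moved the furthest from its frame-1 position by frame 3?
the blue triangle

(moved 5.1; next 4.3)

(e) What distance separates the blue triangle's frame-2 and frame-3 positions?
2.6

The blue triangle moved from (5.9, 3.9) to (4.9, 1.5), a distance of √(1.0² + 2.4²) ≈ 2.6.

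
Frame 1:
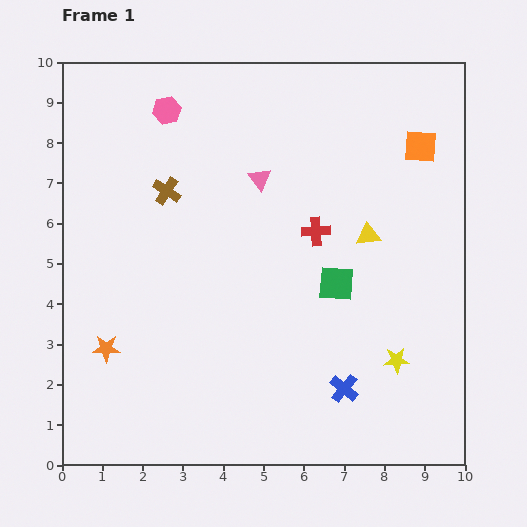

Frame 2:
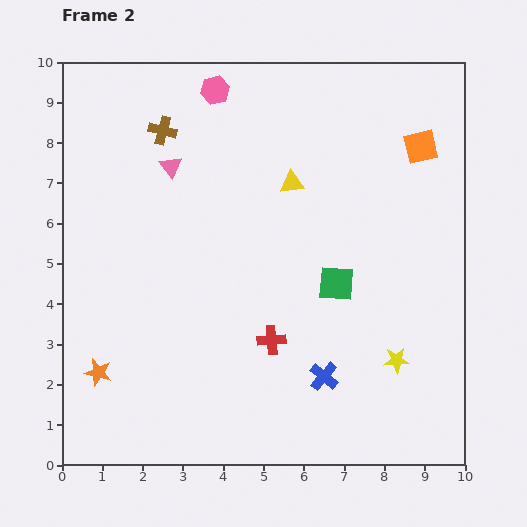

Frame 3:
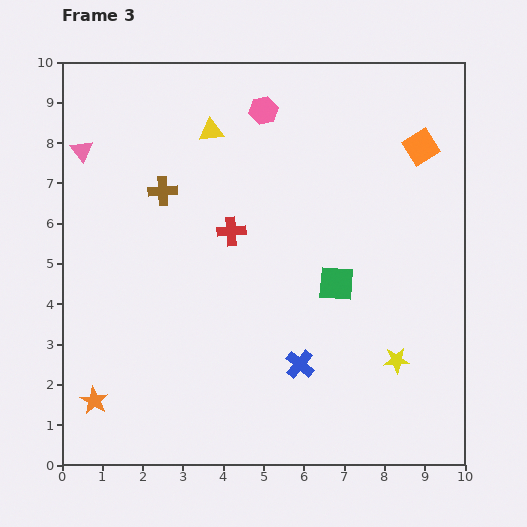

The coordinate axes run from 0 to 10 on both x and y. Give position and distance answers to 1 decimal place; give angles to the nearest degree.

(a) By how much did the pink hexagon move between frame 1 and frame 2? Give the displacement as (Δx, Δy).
(1.2, 0.5)

The pink hexagon was at (2.6, 8.8) in frame 1 and (3.8, 9.3) in frame 2.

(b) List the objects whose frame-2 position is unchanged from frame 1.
the yellow star, the green square, the orange square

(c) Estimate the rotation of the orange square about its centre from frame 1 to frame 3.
37° counter-clockwise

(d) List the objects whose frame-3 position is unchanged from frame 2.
the yellow star, the green square, the orange square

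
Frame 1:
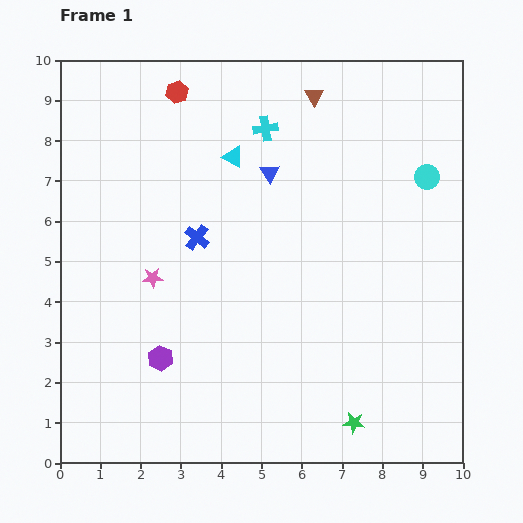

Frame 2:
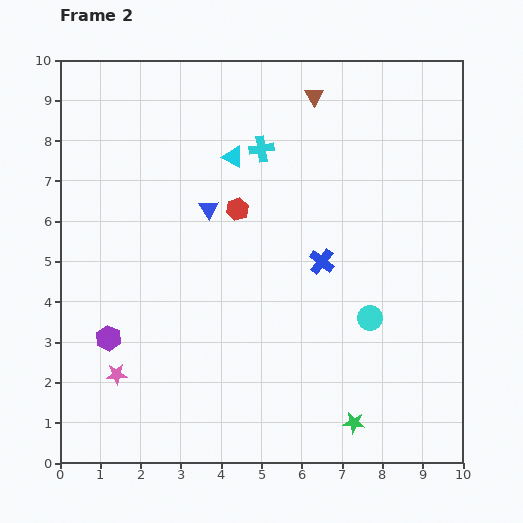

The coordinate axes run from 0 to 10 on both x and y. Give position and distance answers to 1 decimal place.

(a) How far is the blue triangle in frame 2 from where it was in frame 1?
1.7

The blue triangle moved from (5.2, 7.2) to (3.7, 6.3), a distance of √(1.5² + 0.9²) ≈ 1.7.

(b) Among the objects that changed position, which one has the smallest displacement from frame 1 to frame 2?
the cyan cross

(moved 0.5)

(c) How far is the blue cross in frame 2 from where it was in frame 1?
3.2

The blue cross moved from (3.4, 5.6) to (6.5, 5.0), a distance of √(3.1² + 0.6²) ≈ 3.2.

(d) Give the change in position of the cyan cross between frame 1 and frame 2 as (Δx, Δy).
(-0.1, -0.5)

The cyan cross was at (5.1, 8.3) in frame 1 and (5.0, 7.8) in frame 2.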